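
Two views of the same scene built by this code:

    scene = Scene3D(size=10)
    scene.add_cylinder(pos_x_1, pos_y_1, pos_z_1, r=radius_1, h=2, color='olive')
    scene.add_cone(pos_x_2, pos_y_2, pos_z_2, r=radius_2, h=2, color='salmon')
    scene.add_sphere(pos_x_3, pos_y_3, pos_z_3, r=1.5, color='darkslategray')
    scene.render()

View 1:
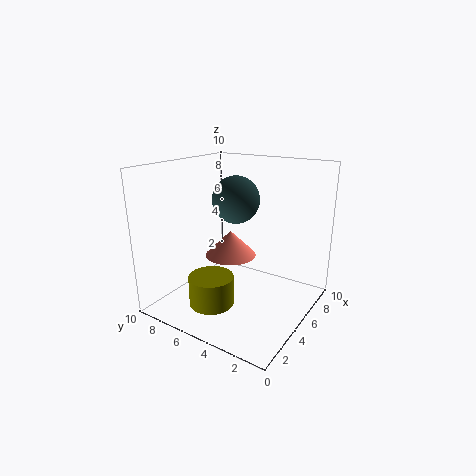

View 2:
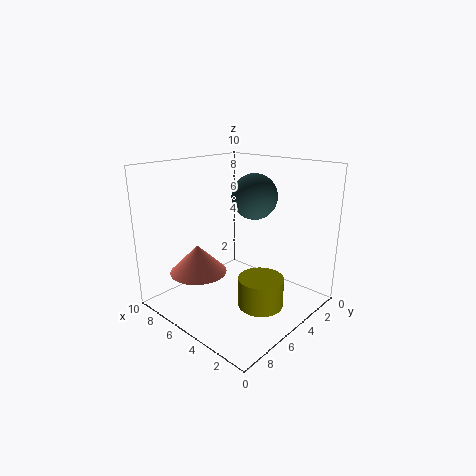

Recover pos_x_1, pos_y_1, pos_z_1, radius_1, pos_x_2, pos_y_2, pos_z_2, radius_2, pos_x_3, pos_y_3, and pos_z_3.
pos_x_1 = 2.5; pos_y_1 = 5.5; pos_z_1 = 1; radius_1 = 1.5; pos_x_2 = 7; pos_y_2 = 7; pos_z_2 = 2.5; radius_2 = 2; pos_x_3 = 4; pos_y_3 = 4.5; pos_z_3 = 8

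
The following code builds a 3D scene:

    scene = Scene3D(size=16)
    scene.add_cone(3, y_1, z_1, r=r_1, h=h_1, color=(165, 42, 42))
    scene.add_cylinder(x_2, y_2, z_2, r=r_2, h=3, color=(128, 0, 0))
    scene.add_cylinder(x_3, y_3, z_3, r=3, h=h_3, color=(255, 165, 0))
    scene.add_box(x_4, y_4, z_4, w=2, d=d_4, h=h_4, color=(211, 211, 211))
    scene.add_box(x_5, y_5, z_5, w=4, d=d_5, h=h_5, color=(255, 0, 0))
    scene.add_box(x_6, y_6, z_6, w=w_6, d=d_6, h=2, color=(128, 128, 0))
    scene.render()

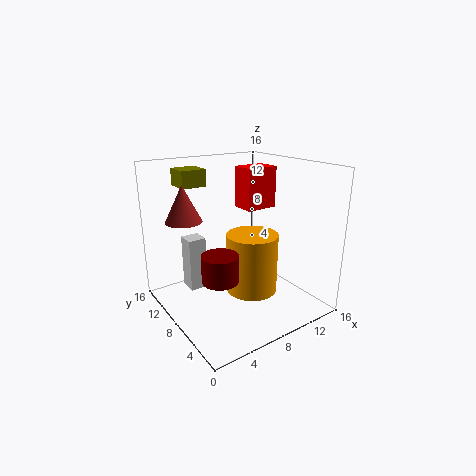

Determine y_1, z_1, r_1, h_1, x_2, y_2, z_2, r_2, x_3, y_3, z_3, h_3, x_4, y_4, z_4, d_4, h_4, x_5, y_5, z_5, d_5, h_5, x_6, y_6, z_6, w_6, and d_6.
y_1 = 11, z_1 = 10, r_1 = 2, h_1 = 4, x_2 = 5, y_2 = 7, z_2 = 4, r_2 = 2, x_3 = 10, y_3 = 8, z_3 = 1, h_3 = 7, x_4 = 3, y_4 = 10, z_4 = 2, d_4 = 2, h_4 = 6, x_5 = 11, y_5 = 10, z_5 = 10, d_5 = 3, h_5 = 5, x_6 = 4, y_6 = 13, z_6 = 13, w_6 = 3, d_6 = 3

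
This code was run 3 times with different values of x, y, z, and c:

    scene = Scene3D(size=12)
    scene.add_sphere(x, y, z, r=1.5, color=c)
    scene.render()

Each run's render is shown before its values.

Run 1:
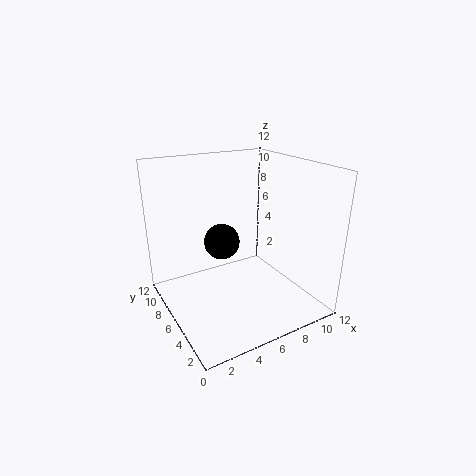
x = 5, y = 7, z = 5.5, c = 'black'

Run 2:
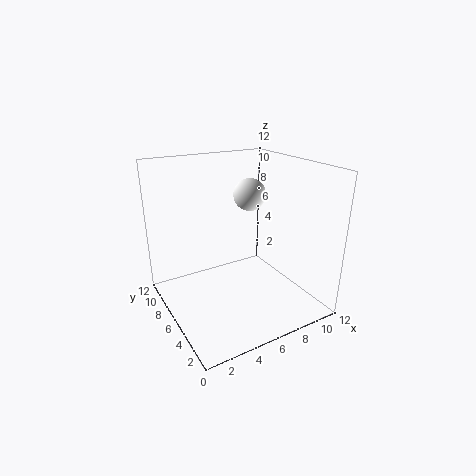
x = 9, y = 9, z = 8.5, c = 'white'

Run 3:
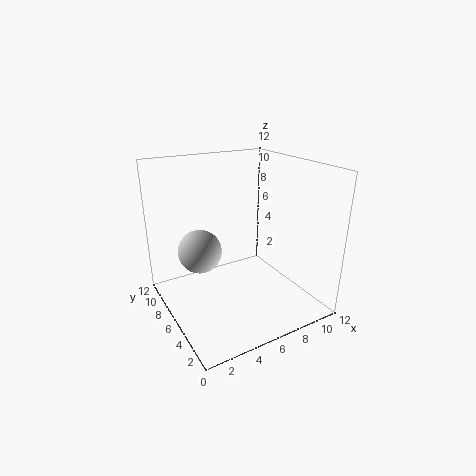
x = 1.5, y = 3.5, z = 7, c = 'lightgray'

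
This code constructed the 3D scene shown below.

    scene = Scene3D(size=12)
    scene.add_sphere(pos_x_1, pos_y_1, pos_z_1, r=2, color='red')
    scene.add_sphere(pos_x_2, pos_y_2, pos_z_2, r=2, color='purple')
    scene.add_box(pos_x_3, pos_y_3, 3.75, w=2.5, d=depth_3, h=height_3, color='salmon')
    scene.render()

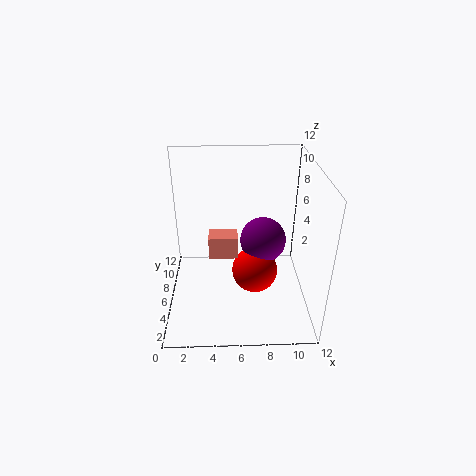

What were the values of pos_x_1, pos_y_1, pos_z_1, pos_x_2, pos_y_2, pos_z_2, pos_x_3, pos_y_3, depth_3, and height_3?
pos_x_1 = 7.5, pos_y_1 = 6.25, pos_z_1 = 2.5, pos_x_2 = 8.25, pos_y_2 = 7.25, pos_z_2 = 5, pos_x_3 = 3.5, pos_y_3 = 6.25, depth_3 = 1.75, height_3 = 2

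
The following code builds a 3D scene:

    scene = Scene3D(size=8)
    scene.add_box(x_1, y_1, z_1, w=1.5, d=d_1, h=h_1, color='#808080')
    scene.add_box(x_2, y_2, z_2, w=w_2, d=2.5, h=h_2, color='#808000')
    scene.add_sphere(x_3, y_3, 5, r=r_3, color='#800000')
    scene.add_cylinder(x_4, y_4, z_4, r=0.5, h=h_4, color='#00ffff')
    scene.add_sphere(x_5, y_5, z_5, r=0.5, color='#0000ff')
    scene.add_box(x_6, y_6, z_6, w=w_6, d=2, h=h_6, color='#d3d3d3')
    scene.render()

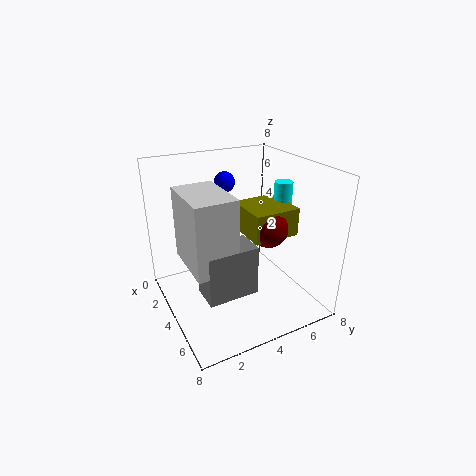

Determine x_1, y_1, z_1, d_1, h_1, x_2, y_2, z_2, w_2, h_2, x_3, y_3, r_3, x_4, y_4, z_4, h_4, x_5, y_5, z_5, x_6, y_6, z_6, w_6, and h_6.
x_1 = 5.5; y_1 = 1; z_1 = 2.5; d_1 = 2.5; h_1 = 2.5; x_2 = 3.5; y_2 = 4; z_2 = 4.5; w_2 = 2.5; h_2 = 1.5; x_3 = 5.5; y_3 = 5; r_3 = 1; x_4 = 4.5; y_4 = 6.5; z_4 = 5.5; h_4 = 1.5; x_5 = 4.5; y_5 = 3; z_5 = 7.5; x_6 = 4; y_6 = 0.5; z_6 = 4; w_6 = 3; h_6 = 3.5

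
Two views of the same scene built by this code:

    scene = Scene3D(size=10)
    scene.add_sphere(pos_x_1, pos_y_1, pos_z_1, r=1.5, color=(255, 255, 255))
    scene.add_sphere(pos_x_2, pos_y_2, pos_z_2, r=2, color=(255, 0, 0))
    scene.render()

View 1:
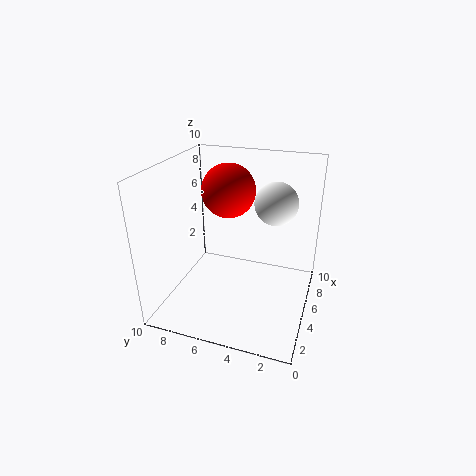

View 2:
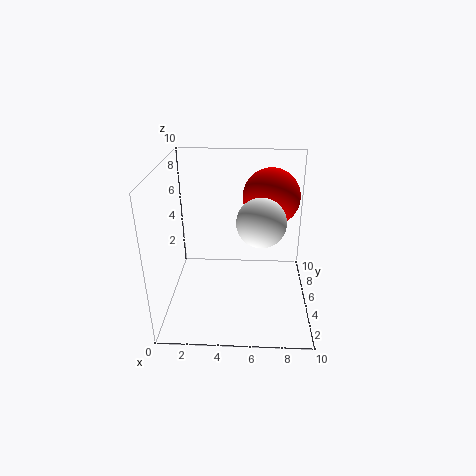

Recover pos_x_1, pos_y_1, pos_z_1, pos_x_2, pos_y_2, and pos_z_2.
pos_x_1 = 6.5
pos_y_1 = 2.75
pos_z_1 = 7.25
pos_x_2 = 7.25
pos_y_2 = 6.5
pos_z_2 = 7.5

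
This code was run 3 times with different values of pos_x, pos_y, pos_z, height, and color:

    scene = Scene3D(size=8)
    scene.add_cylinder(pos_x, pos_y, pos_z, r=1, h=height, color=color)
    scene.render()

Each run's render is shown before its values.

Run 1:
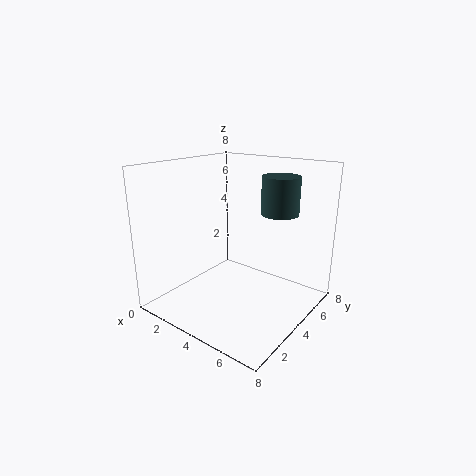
pos_x = 6; pos_y = 5; pos_z = 5.5; height = 2; color = 'darkslategray'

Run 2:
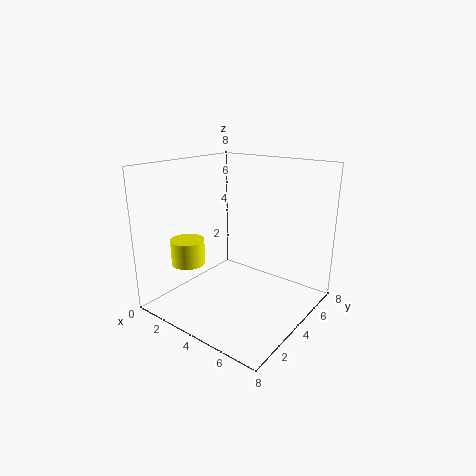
pos_x = 1; pos_y = 3; pos_z = 2; height = 1.5; color = 'yellow'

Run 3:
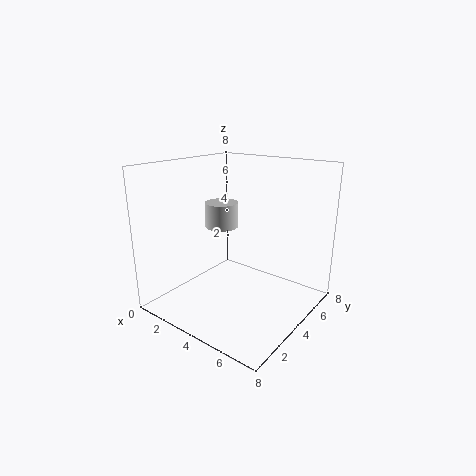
pos_x = 2; pos_y = 5; pos_z = 4; height = 1.5; color = 'lightgray'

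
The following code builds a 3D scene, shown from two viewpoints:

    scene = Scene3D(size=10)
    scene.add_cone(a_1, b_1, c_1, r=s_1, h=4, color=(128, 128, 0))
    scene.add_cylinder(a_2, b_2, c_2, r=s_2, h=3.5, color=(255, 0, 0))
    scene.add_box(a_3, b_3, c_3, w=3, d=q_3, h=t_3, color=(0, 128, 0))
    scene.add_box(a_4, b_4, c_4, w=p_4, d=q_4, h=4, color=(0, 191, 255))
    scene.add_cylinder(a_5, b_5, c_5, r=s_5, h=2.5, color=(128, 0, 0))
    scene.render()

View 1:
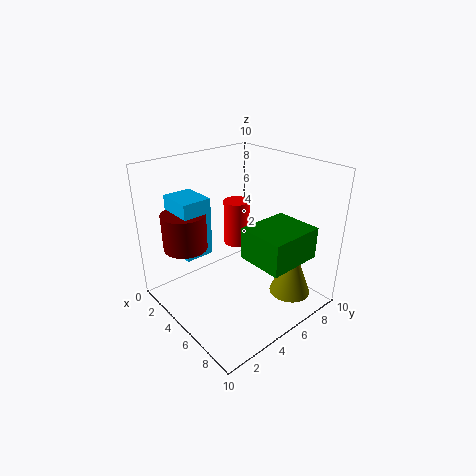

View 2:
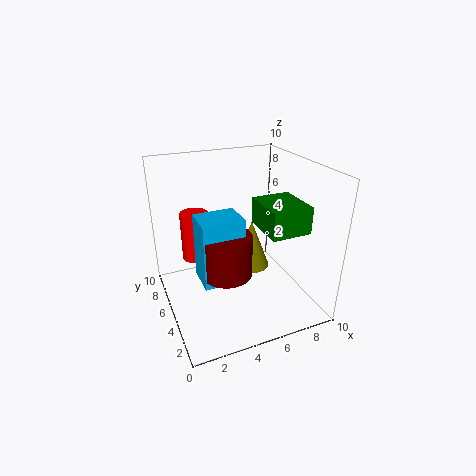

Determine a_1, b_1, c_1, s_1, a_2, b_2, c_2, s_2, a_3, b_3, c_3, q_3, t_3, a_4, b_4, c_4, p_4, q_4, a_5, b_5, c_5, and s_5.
a_1 = 7.5; b_1 = 8; c_1 = 0.5; s_1 = 1.5; a_2 = 2.5; b_2 = 7; c_2 = 3; s_2 = 1; a_3 = 7; b_3 = 3.5; c_3 = 5; q_3 = 3.5; t_3 = 2; a_4 = 1.5; b_4 = 1.5; c_4 = 4; p_4 = 2.5; q_4 = 2; a_5 = 3; b_5 = 2; c_5 = 4.5; s_5 = 1.5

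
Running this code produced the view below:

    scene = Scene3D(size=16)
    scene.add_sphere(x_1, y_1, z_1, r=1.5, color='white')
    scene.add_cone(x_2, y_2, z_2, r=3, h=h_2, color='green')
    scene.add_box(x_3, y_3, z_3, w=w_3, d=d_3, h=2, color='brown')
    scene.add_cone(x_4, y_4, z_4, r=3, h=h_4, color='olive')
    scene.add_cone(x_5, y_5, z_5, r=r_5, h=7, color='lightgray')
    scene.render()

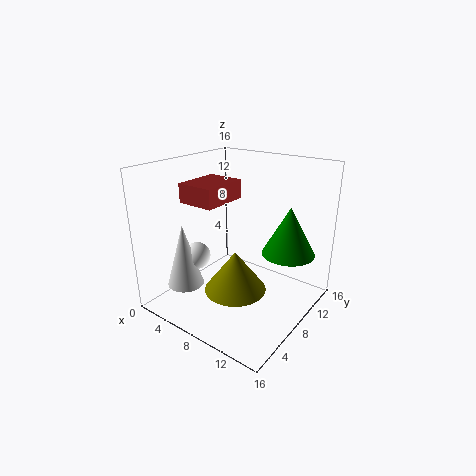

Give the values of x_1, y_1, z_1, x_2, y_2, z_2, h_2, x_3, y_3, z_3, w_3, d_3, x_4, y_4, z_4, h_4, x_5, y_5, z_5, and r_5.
x_1 = 4.5; y_1 = 5; z_1 = 6; x_2 = 12.5; y_2 = 11.5; z_2 = 6; h_2 = 5.5; x_3 = 4; y_3 = 3.5; z_3 = 12.5; w_3 = 4; d_3 = 5; x_4 = 11; y_4 = 3.5; z_4 = 5; h_4 = 4; x_5 = 4; y_5 = 3.5; z_5 = 3; r_5 = 2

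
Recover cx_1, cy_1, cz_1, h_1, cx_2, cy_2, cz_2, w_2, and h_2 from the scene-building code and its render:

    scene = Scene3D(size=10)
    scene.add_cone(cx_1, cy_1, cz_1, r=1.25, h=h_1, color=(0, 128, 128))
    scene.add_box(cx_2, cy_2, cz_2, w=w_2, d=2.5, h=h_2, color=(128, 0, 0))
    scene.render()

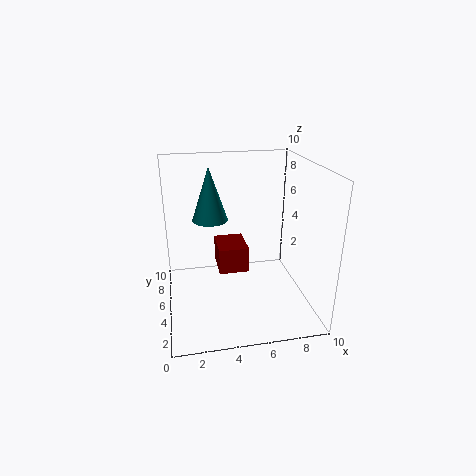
cx_1 = 3.25
cy_1 = 6.25
cz_1 = 6
h_1 = 3.75
cx_2 = 3.5
cy_2 = 3.75
cz_2 = 3
w_2 = 2
h_2 = 1.75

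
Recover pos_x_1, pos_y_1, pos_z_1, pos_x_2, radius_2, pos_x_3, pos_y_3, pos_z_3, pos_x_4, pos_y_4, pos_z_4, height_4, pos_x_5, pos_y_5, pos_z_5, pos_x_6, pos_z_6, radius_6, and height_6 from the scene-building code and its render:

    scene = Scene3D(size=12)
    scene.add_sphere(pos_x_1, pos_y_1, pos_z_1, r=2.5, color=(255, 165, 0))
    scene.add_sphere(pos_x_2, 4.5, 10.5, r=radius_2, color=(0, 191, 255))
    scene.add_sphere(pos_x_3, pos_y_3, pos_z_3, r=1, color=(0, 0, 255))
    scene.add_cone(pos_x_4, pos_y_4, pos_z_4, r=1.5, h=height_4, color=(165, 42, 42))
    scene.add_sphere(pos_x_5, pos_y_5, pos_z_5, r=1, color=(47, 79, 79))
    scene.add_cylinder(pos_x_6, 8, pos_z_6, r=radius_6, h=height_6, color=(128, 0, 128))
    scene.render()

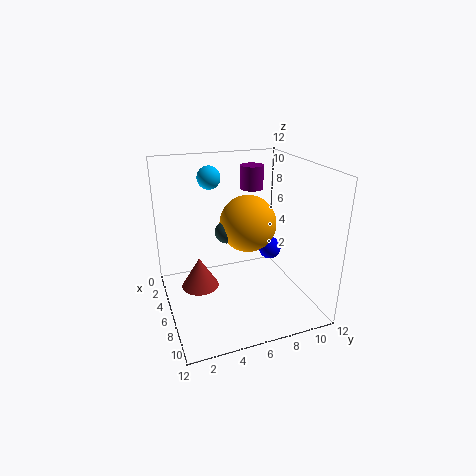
pos_x_1 = 4.5, pos_y_1 = 7.5, pos_z_1 = 6.5, pos_x_2 = 3, radius_2 = 1, pos_x_3 = 5, pos_y_3 = 9.5, pos_z_3 = 4, pos_x_4 = 6.5, pos_y_4 = 2.5, pos_z_4 = 2.5, height_4 = 2.5, pos_x_5 = 4.5, pos_y_5 = 5.5, pos_z_5 = 6, pos_x_6 = 4, pos_z_6 = 9.5, radius_6 = 1, height_6 = 2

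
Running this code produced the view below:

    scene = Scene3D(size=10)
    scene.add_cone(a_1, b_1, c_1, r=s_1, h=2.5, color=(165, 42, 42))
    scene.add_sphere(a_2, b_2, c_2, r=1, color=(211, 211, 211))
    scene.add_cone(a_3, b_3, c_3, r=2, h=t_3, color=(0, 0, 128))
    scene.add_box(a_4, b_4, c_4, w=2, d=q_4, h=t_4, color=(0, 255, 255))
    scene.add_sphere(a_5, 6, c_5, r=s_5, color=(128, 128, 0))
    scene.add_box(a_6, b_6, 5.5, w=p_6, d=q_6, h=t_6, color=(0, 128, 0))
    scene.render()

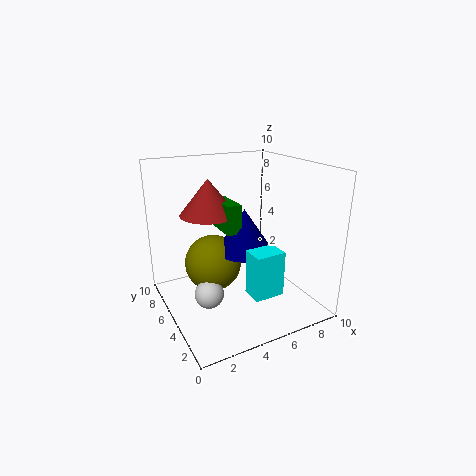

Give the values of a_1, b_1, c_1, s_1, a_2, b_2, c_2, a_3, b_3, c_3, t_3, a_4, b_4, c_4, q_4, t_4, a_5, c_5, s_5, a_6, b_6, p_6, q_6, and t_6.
a_1 = 3.5, b_1 = 6.5, c_1 = 6.5, s_1 = 2, a_2 = 2.5, b_2 = 4.5, c_2 = 1.5, a_3 = 5.5, b_3 = 5, c_3 = 4, t_3 = 3, a_4 = 4.5, b_4 = 1.5, c_4 = 2, q_4 = 1.5, t_4 = 3, a_5 = 3.5, c_5 = 3, s_5 = 2, a_6 = 4, b_6 = 4.5, p_6 = 1, q_6 = 2.5, t_6 = 2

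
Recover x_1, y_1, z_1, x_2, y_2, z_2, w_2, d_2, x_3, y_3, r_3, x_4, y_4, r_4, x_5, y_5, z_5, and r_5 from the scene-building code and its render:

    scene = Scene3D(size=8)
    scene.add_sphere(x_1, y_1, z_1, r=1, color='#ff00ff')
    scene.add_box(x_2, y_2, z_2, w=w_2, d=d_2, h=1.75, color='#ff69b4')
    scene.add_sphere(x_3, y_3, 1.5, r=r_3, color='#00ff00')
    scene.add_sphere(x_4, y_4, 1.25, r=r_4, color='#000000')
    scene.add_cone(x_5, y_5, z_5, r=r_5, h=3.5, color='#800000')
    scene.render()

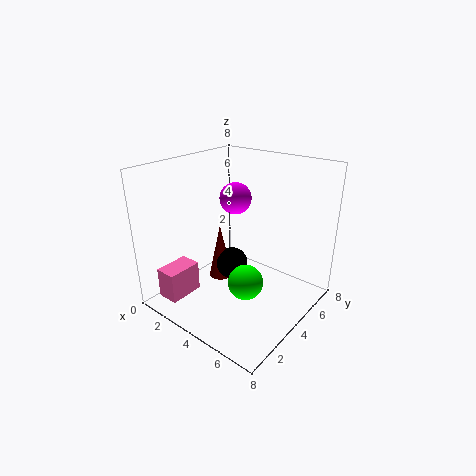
x_1 = 2
y_1 = 6.25
z_1 = 5.25
x_2 = 0.75
y_2 = 0.75
z_2 = 0.5
w_2 = 1.25
d_2 = 2
x_3 = 4.75
y_3 = 3.75
r_3 = 1
x_4 = 2.5
y_4 = 5.25
r_4 = 1
x_5 = 1.75
y_5 = 5
z_5 = 0.25
r_5 = 0.75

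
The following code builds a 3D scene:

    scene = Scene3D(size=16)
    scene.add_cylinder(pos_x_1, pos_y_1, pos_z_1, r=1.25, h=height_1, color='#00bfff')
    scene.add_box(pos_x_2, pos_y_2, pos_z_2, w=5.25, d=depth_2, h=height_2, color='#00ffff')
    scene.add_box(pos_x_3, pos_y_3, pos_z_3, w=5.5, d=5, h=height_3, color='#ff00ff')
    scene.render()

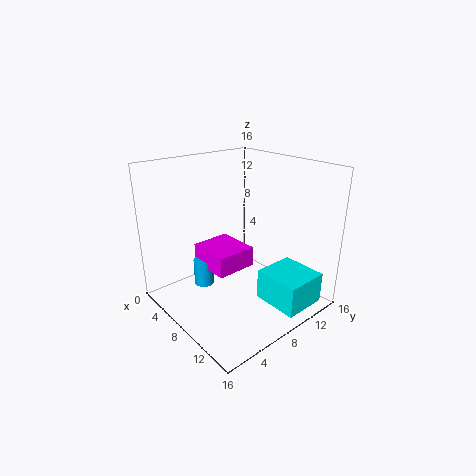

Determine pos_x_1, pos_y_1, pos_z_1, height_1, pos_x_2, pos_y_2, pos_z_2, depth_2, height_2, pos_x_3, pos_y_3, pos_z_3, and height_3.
pos_x_1 = 2.75, pos_y_1 = 6.75, pos_z_1 = 0.25, height_1 = 3.25, pos_x_2 = 10, pos_y_2 = 9.25, pos_z_2 = 0.75, depth_2 = 5, height_2 = 3.5, pos_x_3 = 1.25, pos_y_3 = 6.5, pos_z_3 = 2.75, height_3 = 2.5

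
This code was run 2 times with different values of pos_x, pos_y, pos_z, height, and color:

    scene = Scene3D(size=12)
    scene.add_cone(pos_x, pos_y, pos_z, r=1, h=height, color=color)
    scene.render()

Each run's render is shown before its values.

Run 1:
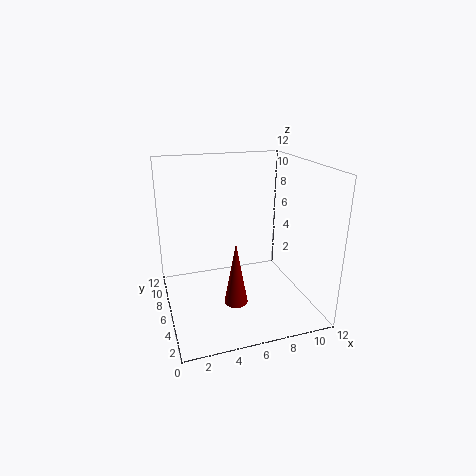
pos_x = 5.5; pos_y = 5; pos_z = 0.5; height = 5.5; color = 'maroon'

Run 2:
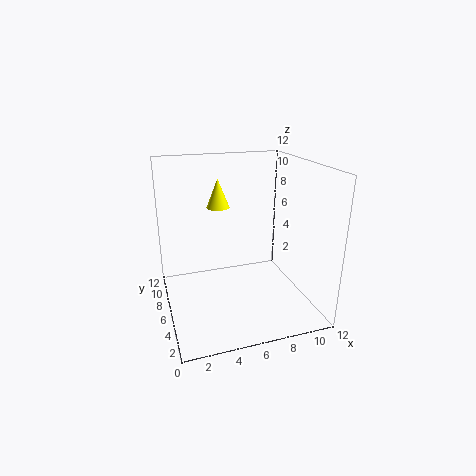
pos_x = 5; pos_y = 8.5; pos_z = 8; height = 2.5; color = 'yellow'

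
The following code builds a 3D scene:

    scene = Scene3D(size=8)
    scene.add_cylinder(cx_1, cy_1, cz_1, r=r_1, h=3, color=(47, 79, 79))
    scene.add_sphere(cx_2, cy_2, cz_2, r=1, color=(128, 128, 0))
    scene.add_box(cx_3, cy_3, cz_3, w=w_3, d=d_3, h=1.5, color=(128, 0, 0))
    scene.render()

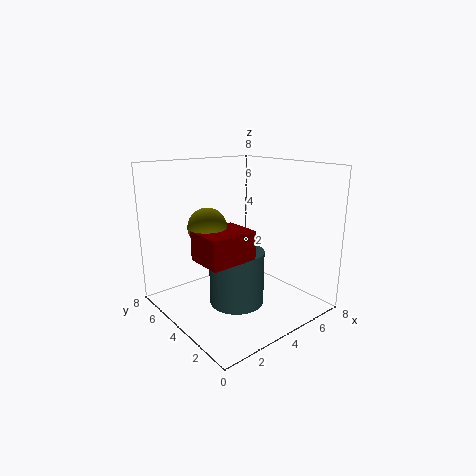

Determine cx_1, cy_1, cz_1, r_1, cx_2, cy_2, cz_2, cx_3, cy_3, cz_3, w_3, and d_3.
cx_1 = 3.5; cy_1 = 3.5; cz_1 = 0.5; r_1 = 1.5; cx_2 = 2; cy_2 = 4; cz_2 = 5; cx_3 = 1; cy_3 = 2; cz_3 = 3.5; w_3 = 2.5; d_3 = 2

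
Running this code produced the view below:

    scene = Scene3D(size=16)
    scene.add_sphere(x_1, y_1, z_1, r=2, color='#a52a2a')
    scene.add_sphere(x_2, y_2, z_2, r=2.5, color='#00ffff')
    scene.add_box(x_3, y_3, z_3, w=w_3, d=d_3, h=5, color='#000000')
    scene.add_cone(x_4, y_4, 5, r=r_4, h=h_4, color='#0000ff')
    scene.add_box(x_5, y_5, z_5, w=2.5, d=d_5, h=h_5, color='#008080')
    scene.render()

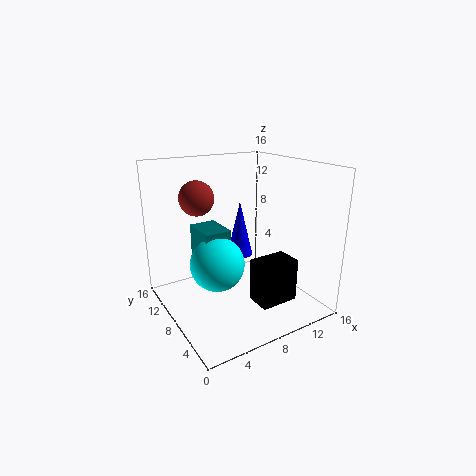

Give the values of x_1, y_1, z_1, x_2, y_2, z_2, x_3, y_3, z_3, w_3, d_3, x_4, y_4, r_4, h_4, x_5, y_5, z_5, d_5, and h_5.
x_1 = 5; y_1 = 12; z_1 = 12; x_2 = 3; y_2 = 3.5; z_2 = 8; x_3 = 9; y_3 = 4; z_3 = 0.5; w_3 = 4.5; d_3 = 3; x_4 = 9.5; y_4 = 10; r_4 = 1.5; h_4 = 6.5; x_5 = 2; y_5 = 3.5; z_5 = 7; d_5 = 3.5; h_5 = 4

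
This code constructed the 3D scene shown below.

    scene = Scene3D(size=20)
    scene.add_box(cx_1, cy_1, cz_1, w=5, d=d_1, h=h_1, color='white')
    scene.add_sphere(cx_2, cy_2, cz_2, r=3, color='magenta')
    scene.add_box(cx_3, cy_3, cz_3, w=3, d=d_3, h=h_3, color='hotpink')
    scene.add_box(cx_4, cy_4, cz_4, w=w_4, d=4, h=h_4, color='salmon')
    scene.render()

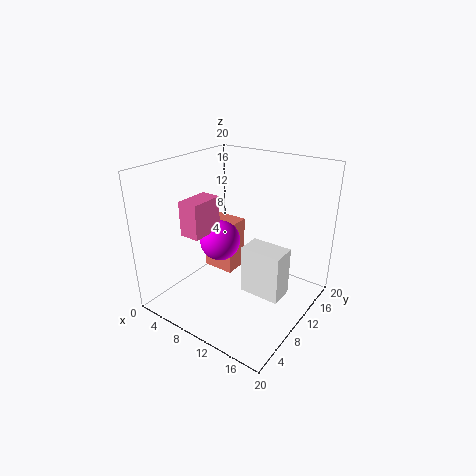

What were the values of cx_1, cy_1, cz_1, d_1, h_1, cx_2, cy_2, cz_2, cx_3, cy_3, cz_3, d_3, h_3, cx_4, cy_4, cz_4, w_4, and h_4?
cx_1 = 14, cy_1 = 5, cz_1 = 6, d_1 = 3, h_1 = 6, cx_2 = 6, cy_2 = 11, cz_2 = 8, cx_3 = 3, cy_3 = 6, cz_3 = 10, d_3 = 5, h_3 = 5, cx_4 = 2, cy_4 = 12, cz_4 = 2, w_4 = 5, h_4 = 8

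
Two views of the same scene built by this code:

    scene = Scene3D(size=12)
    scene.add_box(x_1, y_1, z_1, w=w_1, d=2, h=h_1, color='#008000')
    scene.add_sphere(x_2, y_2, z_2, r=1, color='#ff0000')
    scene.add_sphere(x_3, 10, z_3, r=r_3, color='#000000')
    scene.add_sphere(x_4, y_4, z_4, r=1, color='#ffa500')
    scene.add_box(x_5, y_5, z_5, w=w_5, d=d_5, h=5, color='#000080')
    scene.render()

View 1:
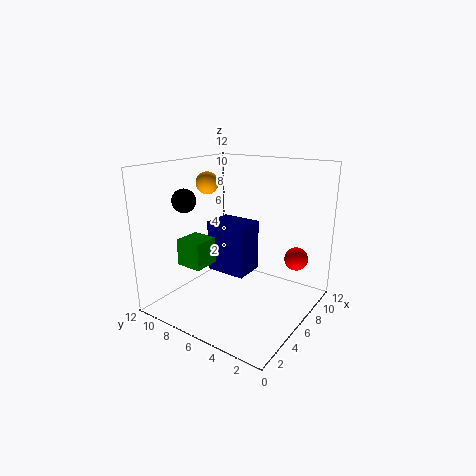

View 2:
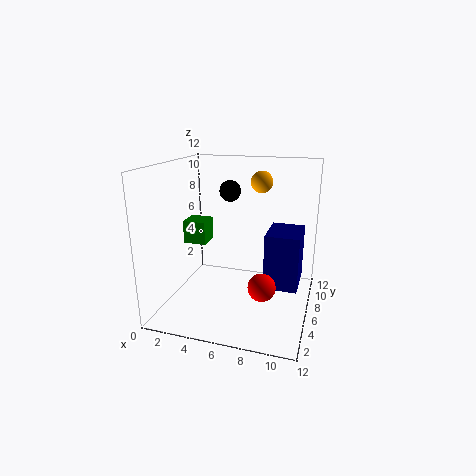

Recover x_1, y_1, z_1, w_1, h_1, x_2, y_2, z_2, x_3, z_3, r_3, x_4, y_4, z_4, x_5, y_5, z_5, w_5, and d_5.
x_1 = 1, y_1 = 6, z_1 = 5, w_1 = 2, h_1 = 2, x_2 = 9, y_2 = 2, z_2 = 4, x_3 = 4, z_3 = 9, r_3 = 1, x_4 = 7, y_4 = 10, z_4 = 10, x_5 = 8, y_5 = 7, z_5 = 1, w_5 = 3, d_5 = 4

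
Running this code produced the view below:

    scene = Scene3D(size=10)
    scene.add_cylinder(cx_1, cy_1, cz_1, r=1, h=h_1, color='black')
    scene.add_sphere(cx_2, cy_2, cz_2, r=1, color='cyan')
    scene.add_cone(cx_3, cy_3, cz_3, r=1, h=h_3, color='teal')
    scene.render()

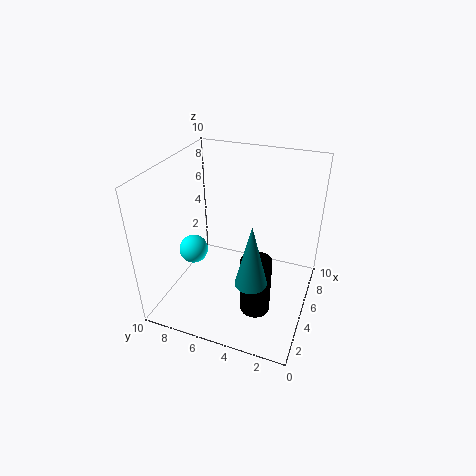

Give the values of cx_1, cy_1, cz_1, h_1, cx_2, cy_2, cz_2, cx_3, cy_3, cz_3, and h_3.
cx_1 = 3; cy_1 = 3; cz_1 = 1; h_1 = 4; cx_2 = 4; cy_2 = 8; cz_2 = 4; cx_3 = 2; cy_3 = 3; cz_3 = 4; h_3 = 4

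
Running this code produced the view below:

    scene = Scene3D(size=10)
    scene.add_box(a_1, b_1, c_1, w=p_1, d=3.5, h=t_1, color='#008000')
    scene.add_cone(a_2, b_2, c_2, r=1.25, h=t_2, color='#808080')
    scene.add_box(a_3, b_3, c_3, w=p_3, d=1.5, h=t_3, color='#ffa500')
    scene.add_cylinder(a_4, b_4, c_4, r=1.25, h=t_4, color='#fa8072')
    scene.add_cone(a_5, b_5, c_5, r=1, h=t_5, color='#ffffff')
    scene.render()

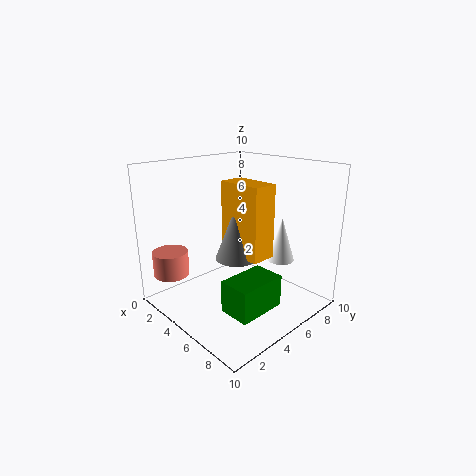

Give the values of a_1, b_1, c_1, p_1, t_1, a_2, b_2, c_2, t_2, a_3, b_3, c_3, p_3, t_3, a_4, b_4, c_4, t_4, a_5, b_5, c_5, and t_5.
a_1 = 5.75; b_1 = 2.75; c_1 = 0.5; p_1 = 2.25; t_1 = 2.25; a_2 = 7.25; b_2 = 2.75; c_2 = 5; t_2 = 3.25; a_3 = 6.25; b_3 = 2.5; c_3 = 5.25; p_3 = 2.75; t_3 = 4.25; a_4 = 1.75; b_4 = 1.5; c_4 = 2.25; t_4 = 1.75; a_5 = 6.25; b_5 = 8.25; c_5 = 2.75; t_5 = 3.25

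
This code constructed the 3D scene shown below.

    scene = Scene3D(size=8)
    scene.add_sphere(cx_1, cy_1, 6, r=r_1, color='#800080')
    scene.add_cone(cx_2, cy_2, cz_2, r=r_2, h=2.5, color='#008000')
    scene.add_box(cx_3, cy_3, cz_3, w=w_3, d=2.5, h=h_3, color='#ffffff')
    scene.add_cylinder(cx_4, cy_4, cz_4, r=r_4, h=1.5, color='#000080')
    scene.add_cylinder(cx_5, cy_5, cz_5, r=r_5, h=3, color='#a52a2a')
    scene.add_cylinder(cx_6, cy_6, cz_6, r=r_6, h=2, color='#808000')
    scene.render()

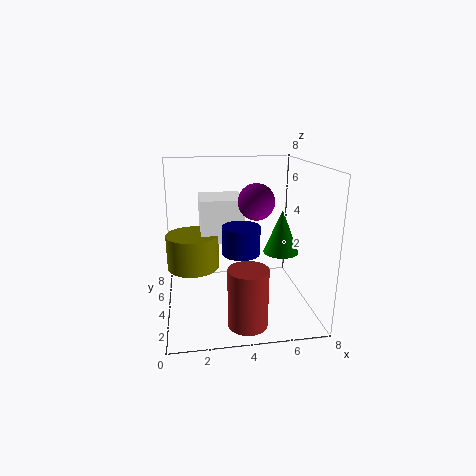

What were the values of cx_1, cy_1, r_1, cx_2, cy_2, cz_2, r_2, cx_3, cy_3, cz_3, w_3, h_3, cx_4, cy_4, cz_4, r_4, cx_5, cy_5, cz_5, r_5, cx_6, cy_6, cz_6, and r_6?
cx_1 = 5, cy_1 = 4, r_1 = 1, cx_2 = 6.5, cy_2 = 4, cz_2 = 3, r_2 = 1, cx_3 = 2, cy_3 = 4.5, cz_3 = 3.5, w_3 = 2.5, h_3 = 2.5, cx_4 = 4, cy_4 = 3, cz_4 = 3.5, r_4 = 1, cx_5 = 4, cy_5 = 1, cz_5 = 0.5, r_5 = 1, cx_6 = 1.5, cy_6 = 5, cz_6 = 2, r_6 = 1.5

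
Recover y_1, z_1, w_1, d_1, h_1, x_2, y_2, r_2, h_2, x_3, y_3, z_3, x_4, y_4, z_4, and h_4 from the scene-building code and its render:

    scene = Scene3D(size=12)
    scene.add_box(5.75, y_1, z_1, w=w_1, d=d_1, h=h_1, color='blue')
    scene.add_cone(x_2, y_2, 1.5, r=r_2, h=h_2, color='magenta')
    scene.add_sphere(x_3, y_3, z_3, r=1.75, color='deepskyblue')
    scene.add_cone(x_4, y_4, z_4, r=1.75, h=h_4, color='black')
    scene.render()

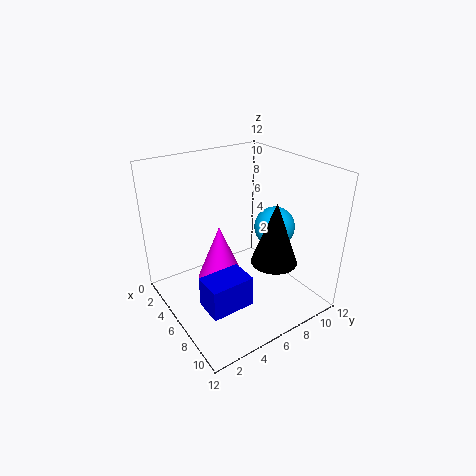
y_1 = 2.25
z_1 = 0.5
w_1 = 2.5
d_1 = 3.75
h_1 = 2.75
x_2 = 4.25
y_2 = 5.25
r_2 = 2
h_2 = 5
x_3 = 6.5
y_3 = 9.5
z_3 = 6.25
x_4 = 9.75
y_4 = 6.75
z_4 = 5.5
h_4 = 4.75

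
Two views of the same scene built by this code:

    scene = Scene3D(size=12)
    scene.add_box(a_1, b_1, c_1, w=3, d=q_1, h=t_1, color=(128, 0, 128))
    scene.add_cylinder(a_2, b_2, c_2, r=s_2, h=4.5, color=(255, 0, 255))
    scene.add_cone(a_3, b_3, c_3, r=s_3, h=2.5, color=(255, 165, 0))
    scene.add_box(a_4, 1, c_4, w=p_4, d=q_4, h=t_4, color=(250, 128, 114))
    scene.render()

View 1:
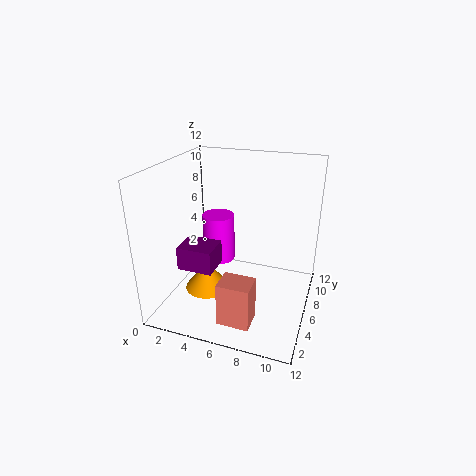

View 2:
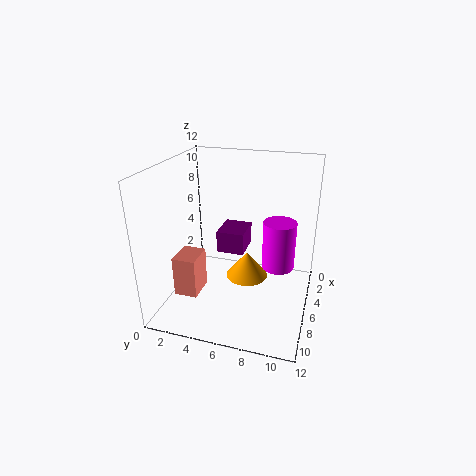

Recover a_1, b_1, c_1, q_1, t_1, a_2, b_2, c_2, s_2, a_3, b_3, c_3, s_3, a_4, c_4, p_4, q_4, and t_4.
a_1 = 1.5, b_1 = 3.5, c_1 = 3.5, q_1 = 2.5, t_1 = 2, a_2 = 3, b_2 = 9, c_2 = 2, s_2 = 1.5, a_3 = 3, b_3 = 6, c_3 = 0.5, s_3 = 2, a_4 = 6, c_4 = 1, p_4 = 2.5, q_4 = 2, t_4 = 3.5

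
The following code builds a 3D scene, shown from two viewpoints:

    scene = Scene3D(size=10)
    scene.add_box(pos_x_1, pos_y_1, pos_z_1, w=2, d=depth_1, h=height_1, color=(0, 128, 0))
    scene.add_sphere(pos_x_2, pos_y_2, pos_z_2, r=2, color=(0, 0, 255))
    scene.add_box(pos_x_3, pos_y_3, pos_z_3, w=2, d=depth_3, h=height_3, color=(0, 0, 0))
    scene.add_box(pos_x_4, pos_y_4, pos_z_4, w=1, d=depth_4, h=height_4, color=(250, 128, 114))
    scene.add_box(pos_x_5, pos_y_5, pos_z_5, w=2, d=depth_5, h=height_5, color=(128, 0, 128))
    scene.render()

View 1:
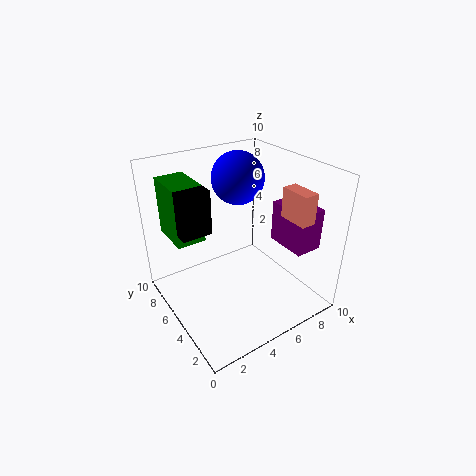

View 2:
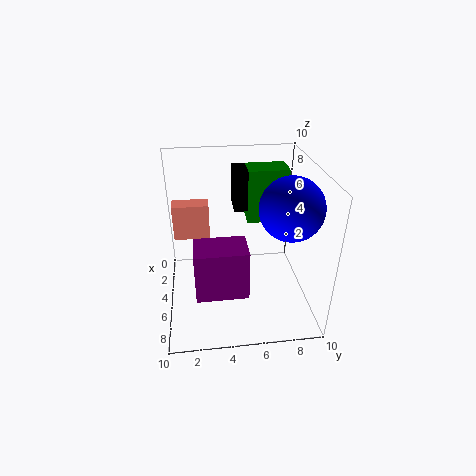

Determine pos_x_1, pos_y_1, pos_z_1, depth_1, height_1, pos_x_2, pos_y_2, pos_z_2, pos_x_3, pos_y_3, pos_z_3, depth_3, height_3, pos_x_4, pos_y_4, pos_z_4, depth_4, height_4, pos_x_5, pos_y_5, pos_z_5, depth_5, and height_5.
pos_x_1 = 1, pos_y_1 = 6, pos_z_1 = 5, depth_1 = 3, height_1 = 4, pos_x_2 = 7, pos_y_2 = 8, pos_z_2 = 8, pos_x_3 = 1, pos_y_3 = 5, pos_z_3 = 6, depth_3 = 2, height_3 = 3, pos_x_4 = 7, pos_y_4 = 1, pos_z_4 = 7, depth_4 = 2, height_4 = 2, pos_x_5 = 8, pos_y_5 = 2, pos_z_5 = 4, depth_5 = 3, height_5 = 3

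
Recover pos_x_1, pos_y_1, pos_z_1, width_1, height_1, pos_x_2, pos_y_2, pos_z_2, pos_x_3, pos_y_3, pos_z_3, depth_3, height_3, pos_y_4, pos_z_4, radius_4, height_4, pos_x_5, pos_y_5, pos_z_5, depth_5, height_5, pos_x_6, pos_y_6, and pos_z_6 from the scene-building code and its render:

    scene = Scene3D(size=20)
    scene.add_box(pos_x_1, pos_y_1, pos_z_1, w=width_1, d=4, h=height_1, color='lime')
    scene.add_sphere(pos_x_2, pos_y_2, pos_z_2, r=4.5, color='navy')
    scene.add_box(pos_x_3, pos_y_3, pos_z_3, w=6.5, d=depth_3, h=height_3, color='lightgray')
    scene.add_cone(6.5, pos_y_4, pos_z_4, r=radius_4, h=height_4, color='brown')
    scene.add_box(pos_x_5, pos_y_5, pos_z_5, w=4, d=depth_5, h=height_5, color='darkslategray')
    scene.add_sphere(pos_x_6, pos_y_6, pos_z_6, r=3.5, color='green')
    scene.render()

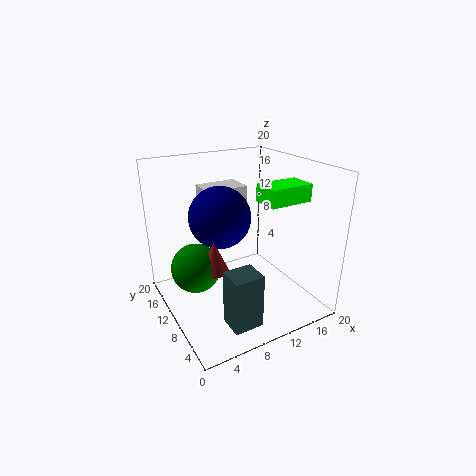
pos_x_1 = 13.5; pos_y_1 = 7; pos_z_1 = 14.5; width_1 = 6.5; height_1 = 2.5; pos_x_2 = 9; pos_y_2 = 13.5; pos_z_2 = 12; pos_x_3 = 8; pos_y_3 = 15; pos_z_3 = 13; depth_3 = 4.5; height_3 = 2.5; pos_y_4 = 10.5; pos_z_4 = 5.5; radius_4 = 2; height_4 = 4.5; pos_x_5 = 5.5; pos_y_5 = 2.5; pos_z_5 = 0.5; depth_5 = 3.5; height_5 = 7.5; pos_x_6 = 4.5; pos_y_6 = 12.5; pos_z_6 = 5.5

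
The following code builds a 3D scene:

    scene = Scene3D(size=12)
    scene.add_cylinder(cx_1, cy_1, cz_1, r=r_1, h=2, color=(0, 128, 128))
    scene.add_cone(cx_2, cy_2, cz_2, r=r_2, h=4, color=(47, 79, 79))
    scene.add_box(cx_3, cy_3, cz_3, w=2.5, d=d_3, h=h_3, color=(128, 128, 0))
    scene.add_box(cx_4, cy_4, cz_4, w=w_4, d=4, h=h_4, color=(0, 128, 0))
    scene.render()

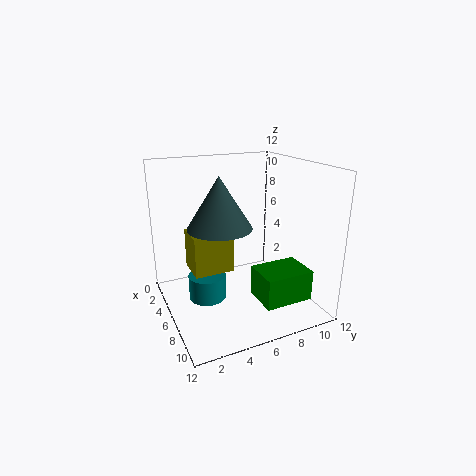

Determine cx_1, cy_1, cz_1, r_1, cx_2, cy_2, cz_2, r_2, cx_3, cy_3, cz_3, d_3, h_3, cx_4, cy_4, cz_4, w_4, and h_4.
cx_1 = 6.5; cy_1 = 3; cz_1 = 1.5; r_1 = 1.5; cx_2 = 7; cy_2 = 4; cz_2 = 7.5; r_2 = 2.5; cx_3 = 6; cy_3 = 1.5; cz_3 = 4.5; d_3 = 3; h_3 = 3; cx_4 = 7.5; cy_4 = 6.5; cz_4 = 1.5; w_4 = 3; h_4 = 2.5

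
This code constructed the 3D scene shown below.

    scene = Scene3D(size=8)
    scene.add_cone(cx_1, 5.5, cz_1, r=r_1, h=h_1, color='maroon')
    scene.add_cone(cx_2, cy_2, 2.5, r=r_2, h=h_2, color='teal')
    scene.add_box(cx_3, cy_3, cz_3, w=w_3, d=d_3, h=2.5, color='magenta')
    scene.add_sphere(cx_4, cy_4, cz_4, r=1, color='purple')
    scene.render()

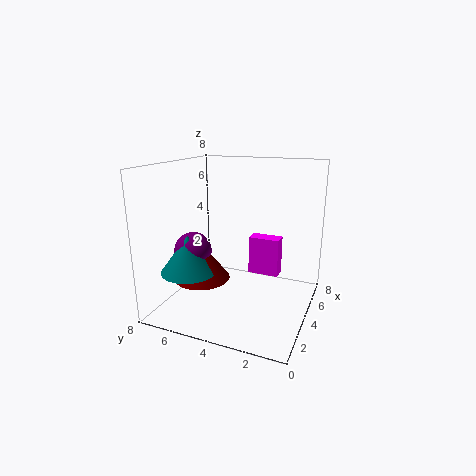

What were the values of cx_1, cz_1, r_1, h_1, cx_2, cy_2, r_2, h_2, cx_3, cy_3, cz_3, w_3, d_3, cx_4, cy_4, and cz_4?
cx_1 = 2.5; cz_1 = 2; r_1 = 1.5; h_1 = 2; cx_2 = 2; cy_2 = 6; r_2 = 1.5; h_2 = 2; cx_3 = 7; cy_3 = 2.5; cz_3 = 0.5; w_3 = 1; d_3 = 2; cx_4 = 2.5; cy_4 = 6; cz_4 = 3.5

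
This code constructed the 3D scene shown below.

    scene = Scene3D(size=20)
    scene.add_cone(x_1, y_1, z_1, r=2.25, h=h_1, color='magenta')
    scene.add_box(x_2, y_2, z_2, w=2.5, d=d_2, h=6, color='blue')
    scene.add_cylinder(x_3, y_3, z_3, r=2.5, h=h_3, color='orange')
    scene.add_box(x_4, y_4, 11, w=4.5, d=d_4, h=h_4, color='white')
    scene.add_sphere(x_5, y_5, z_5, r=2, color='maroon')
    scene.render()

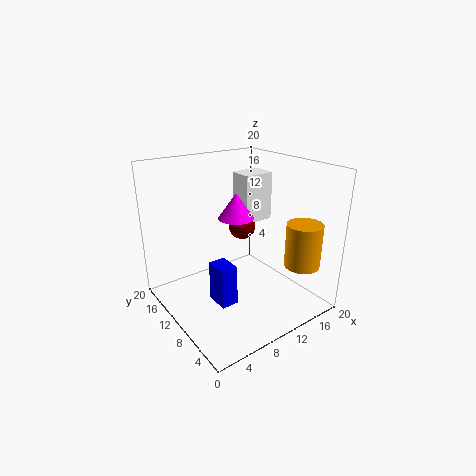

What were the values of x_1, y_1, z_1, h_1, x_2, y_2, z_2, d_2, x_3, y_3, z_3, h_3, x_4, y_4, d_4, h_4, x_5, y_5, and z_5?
x_1 = 8.25; y_1 = 8; z_1 = 14; h_1 = 3.25; x_2 = 6.5; y_2 = 8.75; z_2 = 0.25; d_2 = 3.5; x_3 = 17; y_3 = 4.25; z_3 = 6; h_3 = 6.25; x_4 = 12.5; y_4 = 11.25; d_4 = 3.5; h_4 = 7; x_5 = 12.75; y_5 = 12.75; z_5 = 10.25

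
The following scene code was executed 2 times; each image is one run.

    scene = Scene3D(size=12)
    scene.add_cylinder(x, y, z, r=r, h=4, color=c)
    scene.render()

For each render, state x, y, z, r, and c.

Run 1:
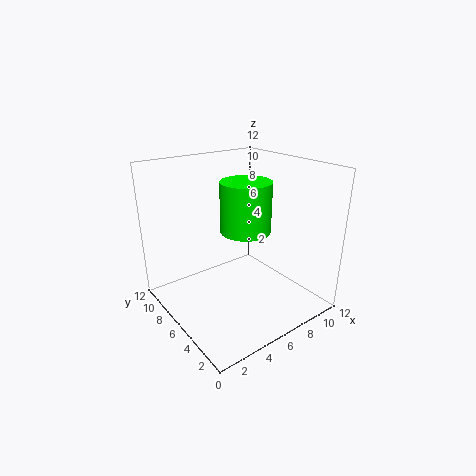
x = 6; y = 5; z = 7; r = 2; c = 'lime'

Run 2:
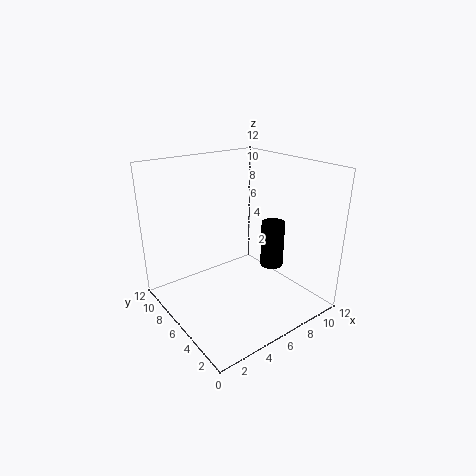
x = 9; y = 5; z = 3; r = 1; c = 'black'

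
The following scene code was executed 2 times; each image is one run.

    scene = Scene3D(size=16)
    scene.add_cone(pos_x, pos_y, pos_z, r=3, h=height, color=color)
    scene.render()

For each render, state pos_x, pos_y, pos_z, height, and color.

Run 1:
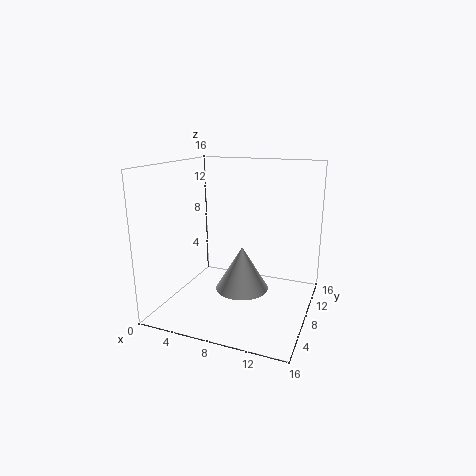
pos_x = 8.5, pos_y = 8, pos_z = 2, height = 5, color = 'lightgray'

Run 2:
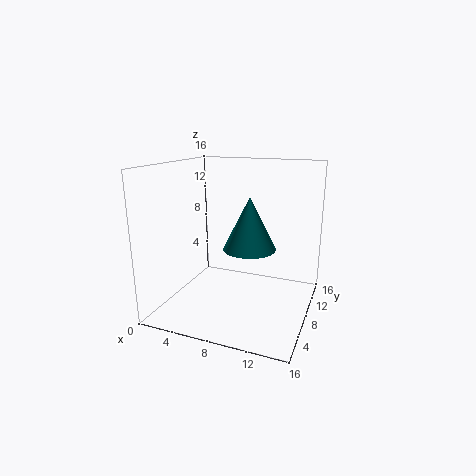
pos_x = 9, pos_y = 9, pos_z = 6.5, height = 6, color = 'teal'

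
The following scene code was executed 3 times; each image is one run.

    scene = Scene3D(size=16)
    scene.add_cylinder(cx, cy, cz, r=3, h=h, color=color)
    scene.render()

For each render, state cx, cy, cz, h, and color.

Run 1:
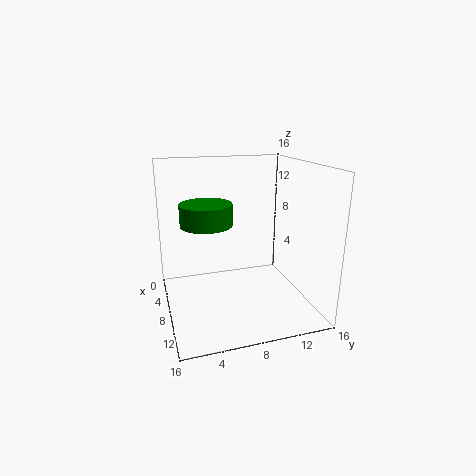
cx = 5.5, cy = 5, cz = 9, h = 2.5, color = 'green'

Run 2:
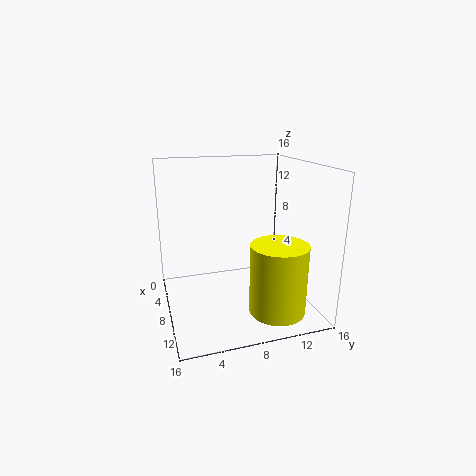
cx = 12.5, cy = 11, cz = 1, h = 7.5, color = 'yellow'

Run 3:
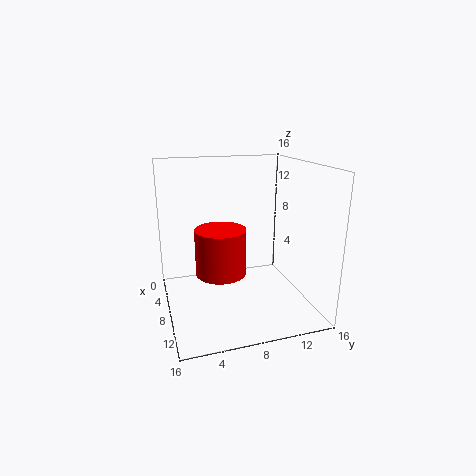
cx = 6, cy = 6.5, cz = 3, h = 5.5, color = 'red'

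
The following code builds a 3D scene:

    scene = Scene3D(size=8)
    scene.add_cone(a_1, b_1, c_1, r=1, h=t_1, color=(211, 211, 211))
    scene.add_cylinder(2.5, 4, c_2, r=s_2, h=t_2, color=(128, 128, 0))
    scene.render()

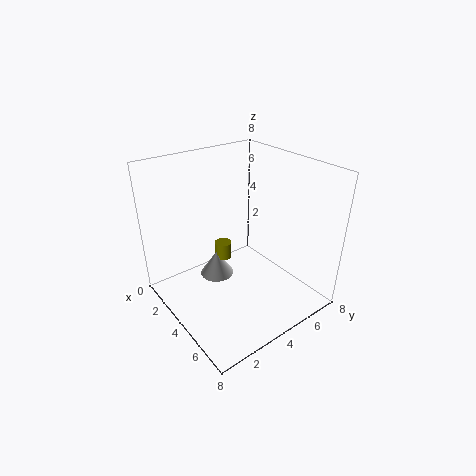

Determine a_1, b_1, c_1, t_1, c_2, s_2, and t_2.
a_1 = 2.5
b_1 = 3.5
c_1 = 1
t_1 = 1.5
c_2 = 2
s_2 = 0.5
t_2 = 1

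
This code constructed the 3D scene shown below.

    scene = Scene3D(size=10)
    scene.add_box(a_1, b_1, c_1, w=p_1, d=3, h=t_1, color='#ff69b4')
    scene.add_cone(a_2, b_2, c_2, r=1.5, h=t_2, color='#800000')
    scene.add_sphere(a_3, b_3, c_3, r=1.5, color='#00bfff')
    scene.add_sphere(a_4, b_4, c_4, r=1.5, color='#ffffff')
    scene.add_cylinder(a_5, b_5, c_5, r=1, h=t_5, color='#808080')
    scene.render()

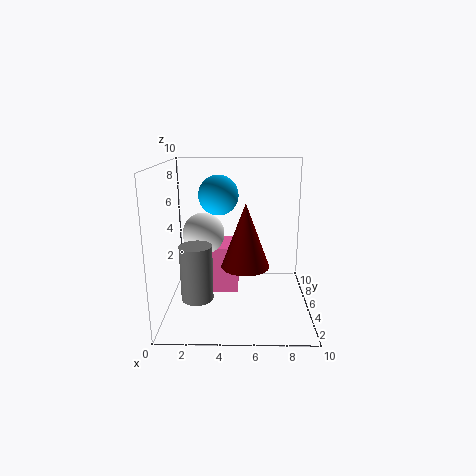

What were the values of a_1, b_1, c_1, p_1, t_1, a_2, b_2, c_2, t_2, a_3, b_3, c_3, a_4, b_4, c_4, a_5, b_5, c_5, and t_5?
a_1 = 2, b_1 = 5.5, c_1 = 0.5, p_1 = 3, t_1 = 3.5, a_2 = 5.5, b_2 = 2.5, c_2 = 4, t_2 = 4, a_3 = 3.5, b_3 = 7.5, c_3 = 7.5, a_4 = 2.5, b_4 = 6, c_4 = 5, a_5 = 2.5, b_5 = 2, c_5 = 2, t_5 = 3.5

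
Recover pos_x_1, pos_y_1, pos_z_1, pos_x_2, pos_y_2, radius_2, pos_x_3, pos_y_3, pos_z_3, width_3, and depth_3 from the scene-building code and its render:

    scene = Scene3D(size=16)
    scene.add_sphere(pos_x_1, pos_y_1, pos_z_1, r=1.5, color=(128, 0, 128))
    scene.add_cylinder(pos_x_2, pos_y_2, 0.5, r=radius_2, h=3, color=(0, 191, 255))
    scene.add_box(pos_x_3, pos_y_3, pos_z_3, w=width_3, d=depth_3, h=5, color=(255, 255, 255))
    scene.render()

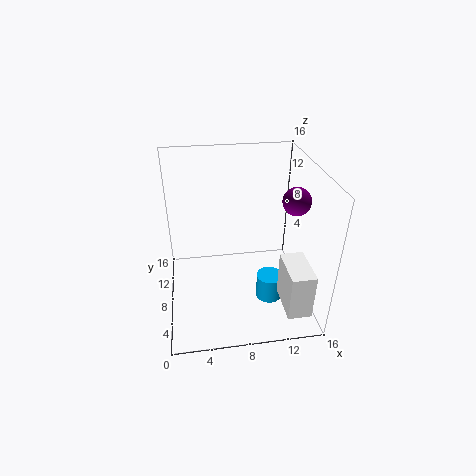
pos_x_1 = 14, pos_y_1 = 7, pos_z_1 = 12.5, pos_x_2 = 11.5, pos_y_2 = 6.5, radius_2 = 1.5, pos_x_3 = 12, pos_y_3 = 0.5, pos_z_3 = 2.5, width_3 = 2.5, depth_3 = 4.5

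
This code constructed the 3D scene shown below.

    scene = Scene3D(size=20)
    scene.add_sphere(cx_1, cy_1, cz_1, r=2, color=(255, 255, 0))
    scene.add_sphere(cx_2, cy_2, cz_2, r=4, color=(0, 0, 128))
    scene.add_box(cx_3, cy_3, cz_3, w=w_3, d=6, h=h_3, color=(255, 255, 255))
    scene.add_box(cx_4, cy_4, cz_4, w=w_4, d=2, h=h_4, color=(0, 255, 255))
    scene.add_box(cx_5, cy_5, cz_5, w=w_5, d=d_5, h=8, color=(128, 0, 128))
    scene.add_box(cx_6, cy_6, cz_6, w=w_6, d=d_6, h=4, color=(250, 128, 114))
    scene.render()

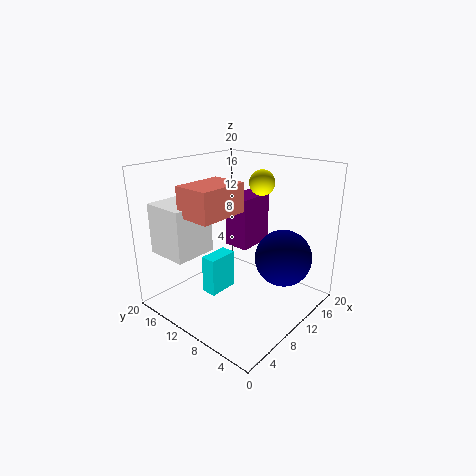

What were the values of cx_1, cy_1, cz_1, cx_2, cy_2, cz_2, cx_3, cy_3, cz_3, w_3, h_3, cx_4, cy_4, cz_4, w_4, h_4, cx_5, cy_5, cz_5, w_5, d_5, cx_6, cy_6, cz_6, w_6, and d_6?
cx_1 = 18; cy_1 = 12; cz_1 = 16; cx_2 = 14; cy_2 = 5; cz_2 = 7; cx_3 = 2; cy_3 = 13; cz_3 = 8; w_3 = 6; h_3 = 7; cx_4 = 4; cy_4 = 9; cz_4 = 4; w_4 = 4; h_4 = 5; cx_5 = 14; cy_5 = 12; cz_5 = 6; w_5 = 6; d_5 = 4; cx_6 = 3; cy_6 = 9; cz_6 = 14; w_6 = 7; d_6 = 5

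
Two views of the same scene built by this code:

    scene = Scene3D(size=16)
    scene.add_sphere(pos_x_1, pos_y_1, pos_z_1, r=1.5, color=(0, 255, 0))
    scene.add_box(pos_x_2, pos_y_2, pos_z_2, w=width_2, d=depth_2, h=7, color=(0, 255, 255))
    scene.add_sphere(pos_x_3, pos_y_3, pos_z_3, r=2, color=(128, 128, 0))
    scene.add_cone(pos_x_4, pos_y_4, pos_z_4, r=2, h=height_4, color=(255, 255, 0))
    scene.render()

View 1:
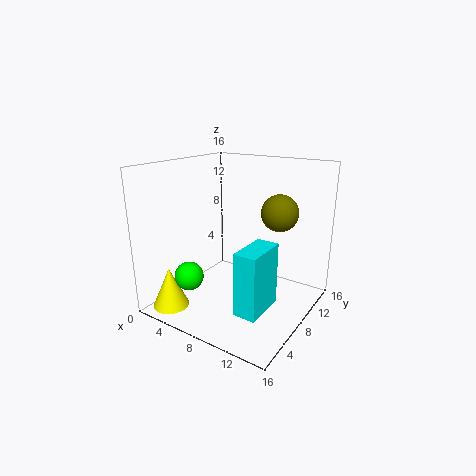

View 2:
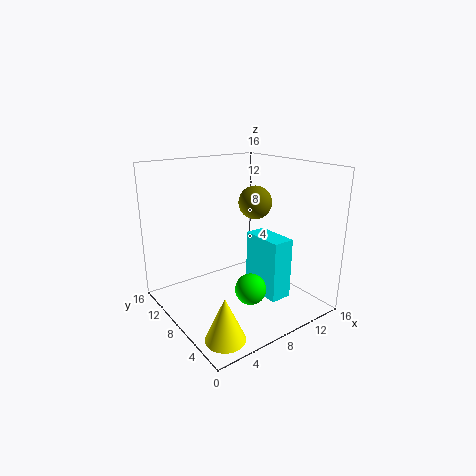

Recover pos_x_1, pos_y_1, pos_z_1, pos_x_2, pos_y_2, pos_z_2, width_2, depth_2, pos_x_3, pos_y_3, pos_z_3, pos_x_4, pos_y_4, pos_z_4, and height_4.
pos_x_1 = 5.5, pos_y_1 = 2.5, pos_z_1 = 5, pos_x_2 = 10, pos_y_2 = 4, pos_z_2 = 1, width_2 = 2.5, depth_2 = 5, pos_x_3 = 12, pos_y_3 = 10, pos_z_3 = 11, pos_x_4 = 2.5, pos_y_4 = 2.5, pos_z_4 = 0.5, height_4 = 4.5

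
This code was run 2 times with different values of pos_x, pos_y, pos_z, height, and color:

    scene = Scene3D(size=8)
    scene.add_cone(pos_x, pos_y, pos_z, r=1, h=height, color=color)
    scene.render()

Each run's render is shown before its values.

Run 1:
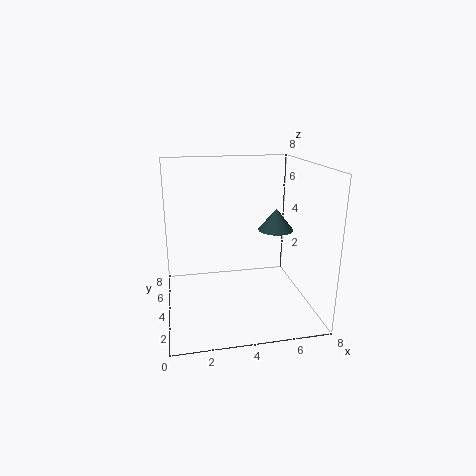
pos_x = 6.25; pos_y = 4.25; pos_z = 4.25; height = 1.25; color = 'darkslategray'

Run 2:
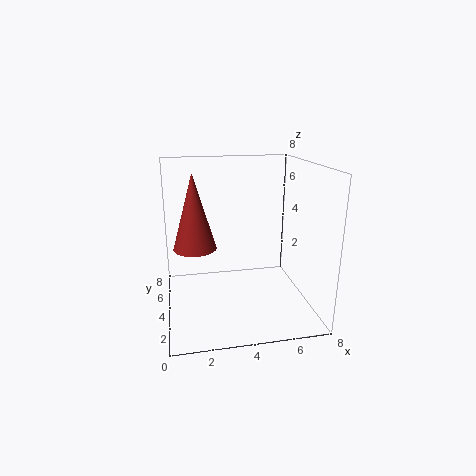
pos_x = 1.5; pos_y = 1.75; pos_z = 4.5; height = 3.5; color = 'brown'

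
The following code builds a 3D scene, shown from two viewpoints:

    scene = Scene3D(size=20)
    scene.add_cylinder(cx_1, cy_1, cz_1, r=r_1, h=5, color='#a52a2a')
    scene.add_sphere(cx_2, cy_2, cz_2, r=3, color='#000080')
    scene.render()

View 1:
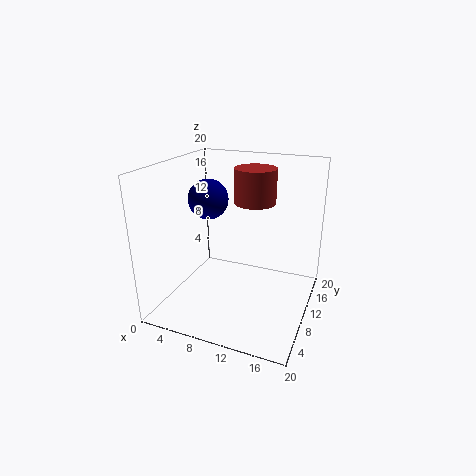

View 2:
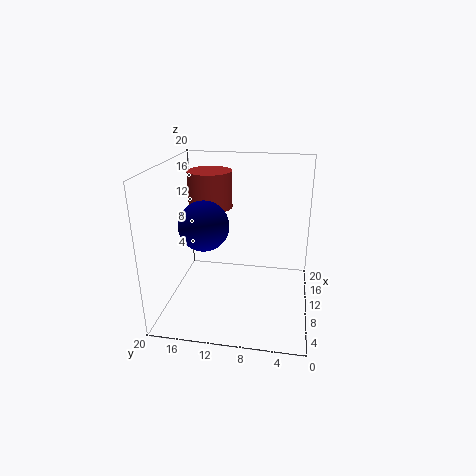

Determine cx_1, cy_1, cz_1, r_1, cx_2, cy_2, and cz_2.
cx_1 = 11, cy_1 = 14, cz_1 = 14, r_1 = 3, cx_2 = 4, cy_2 = 13, cz_2 = 14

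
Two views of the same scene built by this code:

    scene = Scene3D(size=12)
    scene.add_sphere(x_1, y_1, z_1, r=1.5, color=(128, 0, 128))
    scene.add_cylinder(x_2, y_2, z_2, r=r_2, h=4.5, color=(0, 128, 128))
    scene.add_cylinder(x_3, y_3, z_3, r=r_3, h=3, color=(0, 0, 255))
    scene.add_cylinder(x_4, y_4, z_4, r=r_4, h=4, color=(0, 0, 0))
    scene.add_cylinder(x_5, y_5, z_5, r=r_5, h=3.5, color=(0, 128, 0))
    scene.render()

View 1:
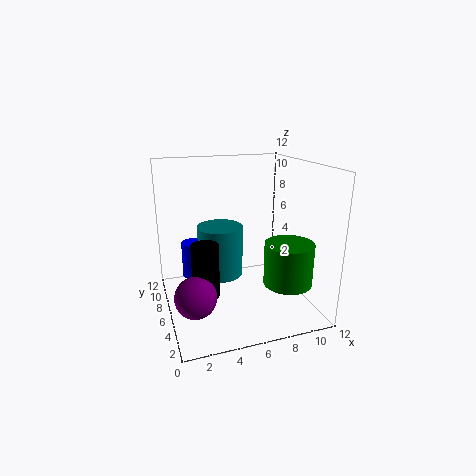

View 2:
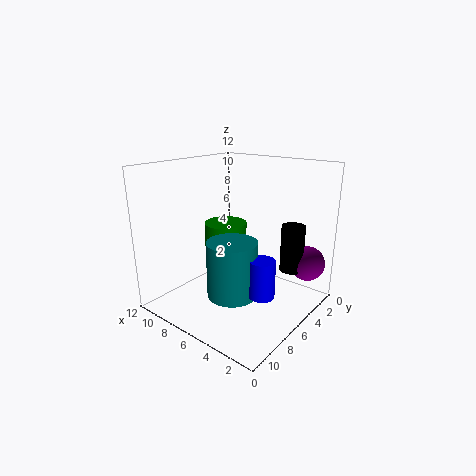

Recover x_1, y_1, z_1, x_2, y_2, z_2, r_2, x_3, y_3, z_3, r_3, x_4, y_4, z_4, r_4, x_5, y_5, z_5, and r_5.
x_1 = 1.5
y_1 = 2
z_1 = 3.5
x_2 = 5
y_2 = 8
z_2 = 2
r_2 = 2
x_3 = 2.5
y_3 = 7.5
z_3 = 2.5
r_3 = 1
x_4 = 2.5
y_4 = 3
z_4 = 3
r_4 = 1
x_5 = 9.5
y_5 = 3.5
z_5 = 2.5
r_5 = 2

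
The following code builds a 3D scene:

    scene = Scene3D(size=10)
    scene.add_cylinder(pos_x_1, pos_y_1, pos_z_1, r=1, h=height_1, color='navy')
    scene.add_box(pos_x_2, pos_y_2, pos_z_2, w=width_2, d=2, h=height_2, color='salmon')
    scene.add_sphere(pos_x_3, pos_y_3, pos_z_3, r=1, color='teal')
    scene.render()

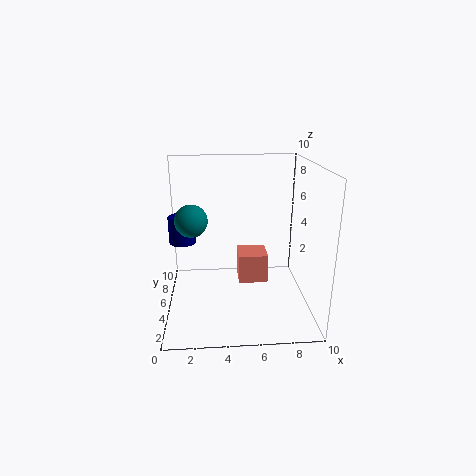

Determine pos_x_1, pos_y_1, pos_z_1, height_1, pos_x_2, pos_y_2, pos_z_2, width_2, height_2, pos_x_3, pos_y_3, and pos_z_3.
pos_x_1 = 1; pos_y_1 = 7; pos_z_1 = 4; height_1 = 2; pos_x_2 = 5; pos_y_2 = 4; pos_z_2 = 2; width_2 = 2; height_2 = 2; pos_x_3 = 2; pos_y_3 = 3; pos_z_3 = 7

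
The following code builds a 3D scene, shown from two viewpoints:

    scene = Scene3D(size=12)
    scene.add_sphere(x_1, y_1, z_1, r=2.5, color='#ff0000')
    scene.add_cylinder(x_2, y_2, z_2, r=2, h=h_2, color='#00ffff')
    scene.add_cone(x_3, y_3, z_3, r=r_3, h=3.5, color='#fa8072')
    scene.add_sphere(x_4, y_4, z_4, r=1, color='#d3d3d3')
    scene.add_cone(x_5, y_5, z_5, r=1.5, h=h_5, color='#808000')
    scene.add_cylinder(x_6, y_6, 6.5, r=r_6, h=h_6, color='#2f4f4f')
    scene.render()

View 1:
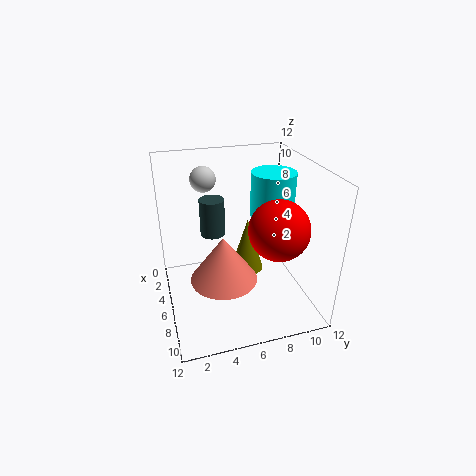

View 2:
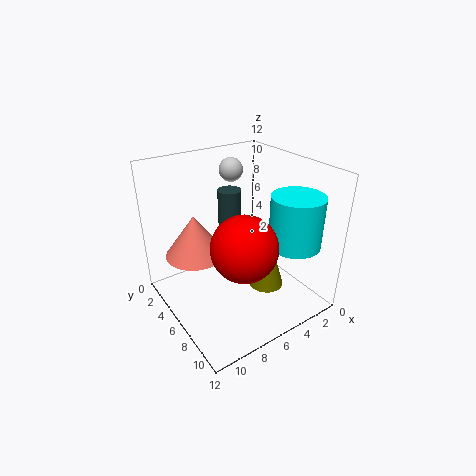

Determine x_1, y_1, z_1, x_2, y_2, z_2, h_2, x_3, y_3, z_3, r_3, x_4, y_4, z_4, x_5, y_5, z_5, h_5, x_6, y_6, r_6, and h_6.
x_1 = 7.5; y_1 = 9; z_1 = 7; x_2 = 3.5; y_2 = 10; z_2 = 6.5; h_2 = 4; x_3 = 9; y_3 = 4; z_3 = 4.5; r_3 = 2.5; x_4 = 5; y_4 = 3.5; z_4 = 11; x_5 = 4; y_5 = 7.5; z_5 = 1.5; h_5 = 5; x_6 = 5.5; y_6 = 4; r_6 = 1; h_6 = 3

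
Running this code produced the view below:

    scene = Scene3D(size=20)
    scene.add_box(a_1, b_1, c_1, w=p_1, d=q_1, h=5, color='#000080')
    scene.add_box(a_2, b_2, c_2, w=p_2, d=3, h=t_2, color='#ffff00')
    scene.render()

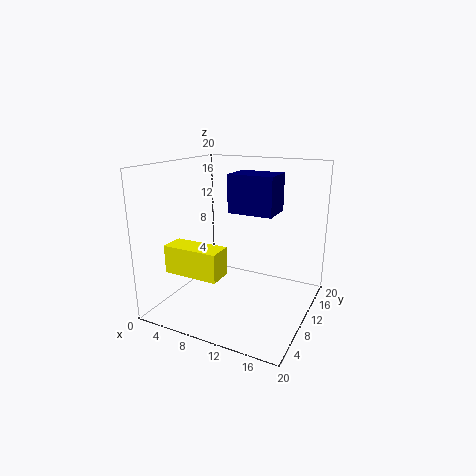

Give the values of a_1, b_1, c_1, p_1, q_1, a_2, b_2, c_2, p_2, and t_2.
a_1 = 9.5, b_1 = 8, c_1 = 14, p_1 = 6, q_1 = 4.5, a_2 = 4.5, b_2 = 1, c_2 = 7.5, p_2 = 7, t_2 = 3.5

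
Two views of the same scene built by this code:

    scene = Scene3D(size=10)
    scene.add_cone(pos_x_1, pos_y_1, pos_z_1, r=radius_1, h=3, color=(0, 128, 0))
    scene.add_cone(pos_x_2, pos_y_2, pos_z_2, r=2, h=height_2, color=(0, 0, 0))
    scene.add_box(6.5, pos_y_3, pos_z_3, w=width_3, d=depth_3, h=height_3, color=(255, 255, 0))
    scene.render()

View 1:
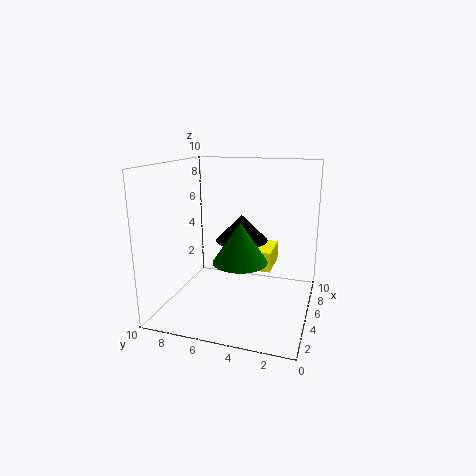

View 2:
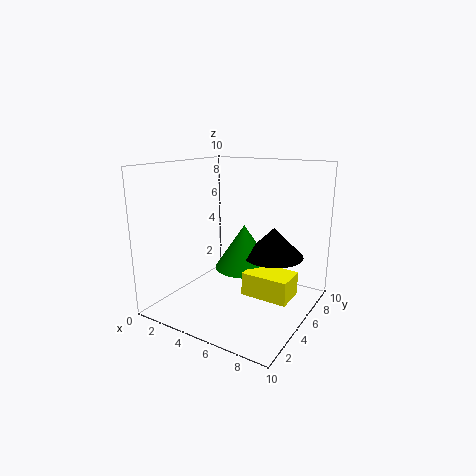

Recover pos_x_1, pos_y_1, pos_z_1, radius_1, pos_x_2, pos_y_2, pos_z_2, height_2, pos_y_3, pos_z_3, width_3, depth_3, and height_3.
pos_x_1 = 5.5
pos_y_1 = 5
pos_z_1 = 3
radius_1 = 2
pos_x_2 = 7.5
pos_y_2 = 5.5
pos_z_2 = 4
height_2 = 2
pos_y_3 = 3
pos_z_3 = 2
width_3 = 3
depth_3 = 2
height_3 = 1.5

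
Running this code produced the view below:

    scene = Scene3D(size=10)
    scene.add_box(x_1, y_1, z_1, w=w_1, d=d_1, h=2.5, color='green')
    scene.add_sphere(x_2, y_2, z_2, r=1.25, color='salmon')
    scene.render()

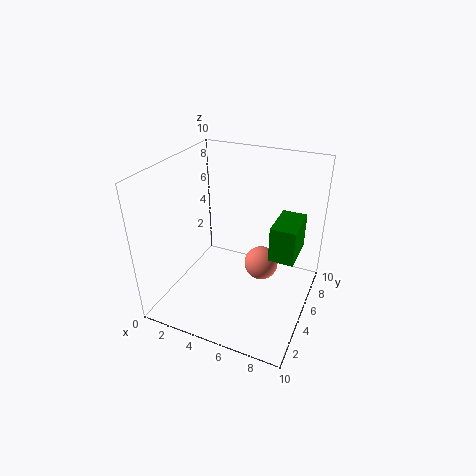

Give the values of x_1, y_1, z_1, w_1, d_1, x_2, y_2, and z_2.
x_1 = 7.25, y_1 = 5, z_1 = 3.75, w_1 = 1.75, d_1 = 3, x_2 = 6.25, y_2 = 6.5, z_2 = 2.25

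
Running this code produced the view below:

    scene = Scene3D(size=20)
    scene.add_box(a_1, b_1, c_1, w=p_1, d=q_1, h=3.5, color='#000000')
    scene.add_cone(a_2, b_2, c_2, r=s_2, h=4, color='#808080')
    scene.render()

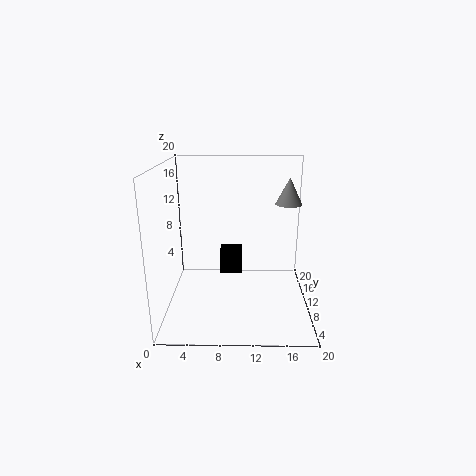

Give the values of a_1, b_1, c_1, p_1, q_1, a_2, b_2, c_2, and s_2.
a_1 = 7, b_1 = 15, c_1 = 2, p_1 = 3.5, q_1 = 4, a_2 = 17.5, b_2 = 15, c_2 = 13.5, s_2 = 2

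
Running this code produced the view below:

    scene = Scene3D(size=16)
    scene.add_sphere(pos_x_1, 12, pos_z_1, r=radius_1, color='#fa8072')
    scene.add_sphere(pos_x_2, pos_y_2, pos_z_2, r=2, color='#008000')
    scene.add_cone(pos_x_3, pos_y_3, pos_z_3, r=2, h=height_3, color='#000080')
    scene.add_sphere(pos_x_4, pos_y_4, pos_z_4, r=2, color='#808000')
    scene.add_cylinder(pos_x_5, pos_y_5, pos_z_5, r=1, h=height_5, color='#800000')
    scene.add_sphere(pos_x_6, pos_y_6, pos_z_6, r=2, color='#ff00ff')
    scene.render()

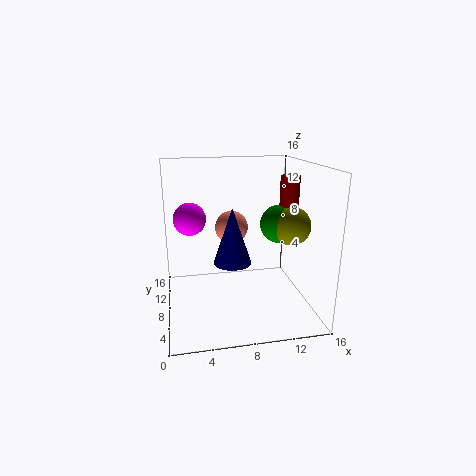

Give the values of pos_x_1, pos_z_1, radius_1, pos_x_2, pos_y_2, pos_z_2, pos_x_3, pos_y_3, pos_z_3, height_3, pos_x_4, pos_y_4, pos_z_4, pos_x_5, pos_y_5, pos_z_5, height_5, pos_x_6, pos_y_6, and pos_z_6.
pos_x_1 = 8
pos_z_1 = 8
radius_1 = 2
pos_x_2 = 12
pos_y_2 = 6
pos_z_2 = 10
pos_x_3 = 7
pos_y_3 = 6
pos_z_3 = 6
height_3 = 6
pos_x_4 = 13
pos_y_4 = 5
pos_z_4 = 10
pos_x_5 = 13
pos_y_5 = 6
pos_z_5 = 8
height_5 = 7
pos_x_6 = 3
pos_y_6 = 13
pos_z_6 = 9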